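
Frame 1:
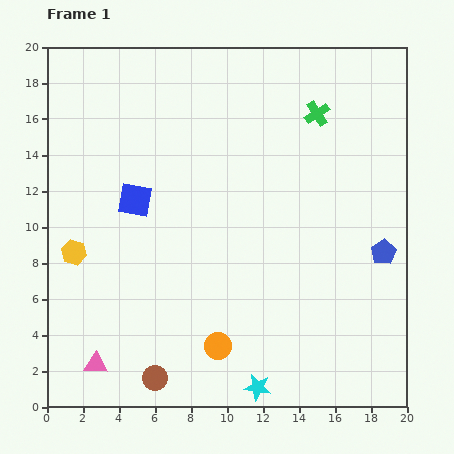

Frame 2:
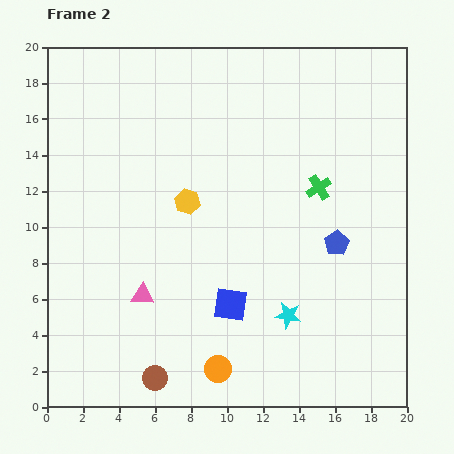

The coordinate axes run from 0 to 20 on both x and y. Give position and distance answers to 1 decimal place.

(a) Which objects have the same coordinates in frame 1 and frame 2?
the brown circle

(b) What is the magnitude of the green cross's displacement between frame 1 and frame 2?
4.1

The green cross moved from (15.0, 16.3) to (15.1, 12.2), a distance of √(0.1² + 4.1²) ≈ 4.1.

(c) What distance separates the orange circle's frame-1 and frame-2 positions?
1.3

The orange circle moved from (9.5, 3.4) to (9.5, 2.1), a distance of √(0.0² + 1.3²) ≈ 1.3.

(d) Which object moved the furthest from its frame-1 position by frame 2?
the blue square

(moved 7.9; next 6.9)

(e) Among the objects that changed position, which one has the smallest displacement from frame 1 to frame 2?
the orange circle

(moved 1.3)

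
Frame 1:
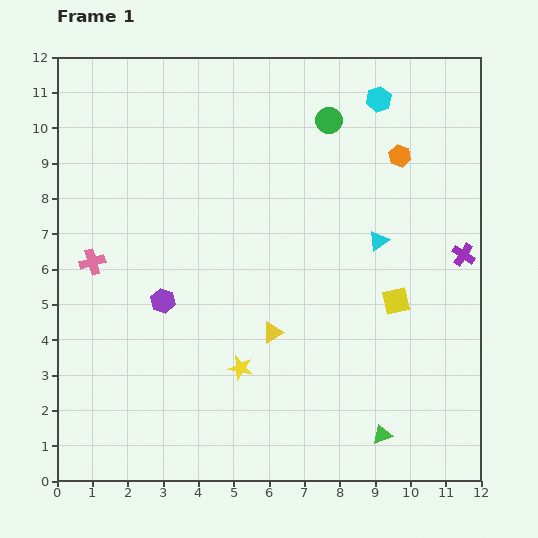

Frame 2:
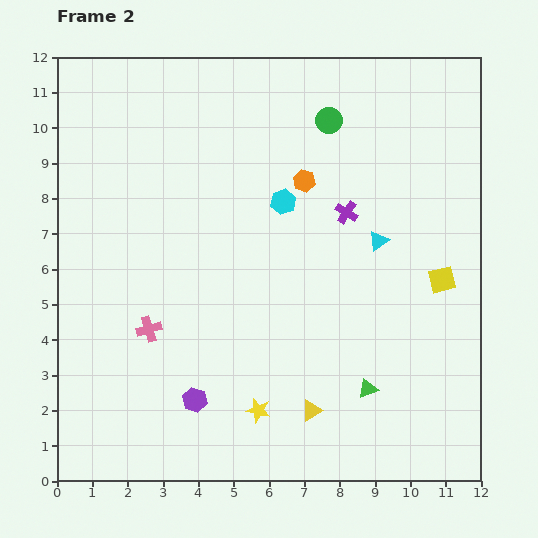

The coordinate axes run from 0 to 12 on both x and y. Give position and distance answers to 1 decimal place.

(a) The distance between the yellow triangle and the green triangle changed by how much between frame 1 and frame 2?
-2.5

Distance in frame 1: 4.2. Distance in frame 2: 1.7.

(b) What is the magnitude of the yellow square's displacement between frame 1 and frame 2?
1.4

The yellow square moved from (9.6, 5.1) to (10.9, 5.7), a distance of √(1.3² + 0.6²) ≈ 1.4.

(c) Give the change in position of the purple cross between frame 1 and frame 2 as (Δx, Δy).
(-3.3, 1.2)

The purple cross was at (11.5, 6.4) in frame 1 and (8.2, 7.6) in frame 2.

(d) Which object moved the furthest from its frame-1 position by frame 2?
the cyan hexagon

(moved 4.0; next 3.5)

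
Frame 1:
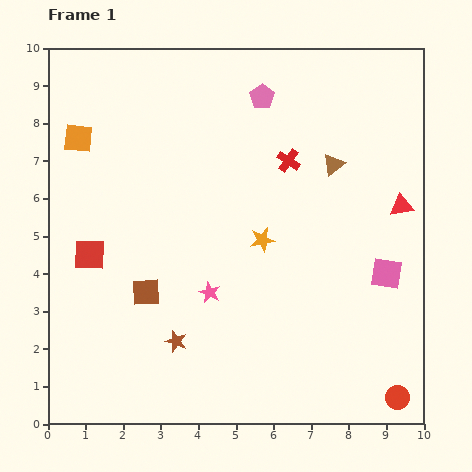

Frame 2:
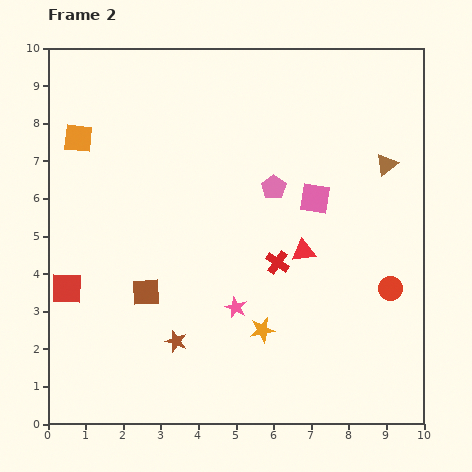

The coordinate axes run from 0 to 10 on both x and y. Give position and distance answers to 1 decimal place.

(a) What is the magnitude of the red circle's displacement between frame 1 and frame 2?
2.9

The red circle moved from (9.3, 0.7) to (9.1, 3.6), a distance of √(0.2² + 2.9²) ≈ 2.9.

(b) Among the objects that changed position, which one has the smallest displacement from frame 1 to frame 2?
the pink star

(moved 0.8)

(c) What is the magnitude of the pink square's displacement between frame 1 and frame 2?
2.8

The pink square moved from (9.0, 4.0) to (7.1, 6.0), a distance of √(1.9² + 2.0²) ≈ 2.8.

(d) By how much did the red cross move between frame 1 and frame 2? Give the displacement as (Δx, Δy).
(-0.3, -2.7)

The red cross was at (6.4, 7.0) in frame 1 and (6.1, 4.3) in frame 2.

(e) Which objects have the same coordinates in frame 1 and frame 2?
the brown square, the brown star, the orange square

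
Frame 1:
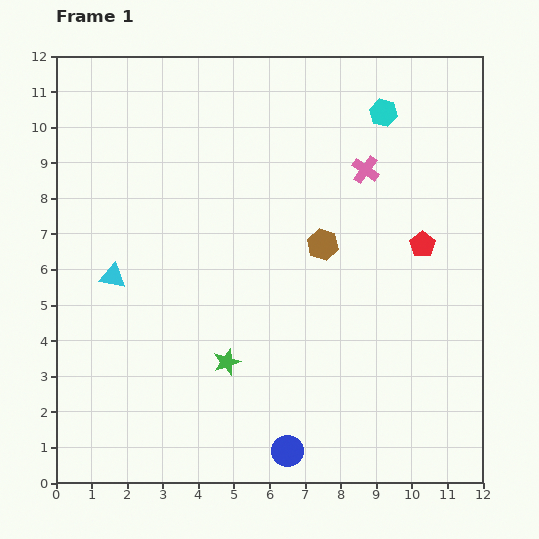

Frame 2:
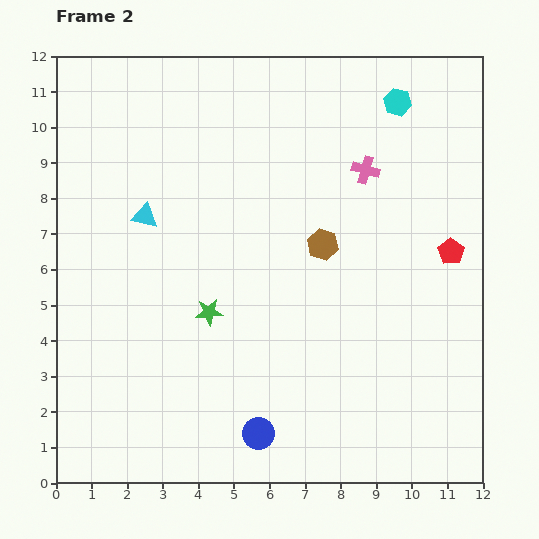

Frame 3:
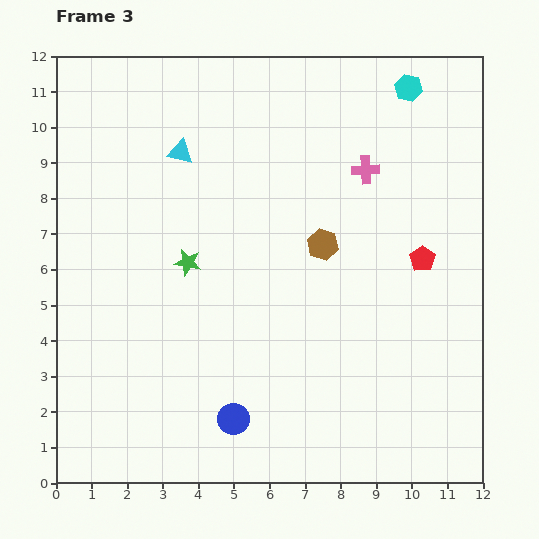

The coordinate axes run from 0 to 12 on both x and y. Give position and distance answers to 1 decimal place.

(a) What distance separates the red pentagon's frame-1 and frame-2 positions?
0.8

The red pentagon moved from (10.3, 6.7) to (11.1, 6.5), a distance of √(0.8² + 0.2²) ≈ 0.8.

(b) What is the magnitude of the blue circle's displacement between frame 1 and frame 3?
1.7

The blue circle moved from (6.5, 0.9) to (5.0, 1.8), a distance of √(1.5² + 0.9²) ≈ 1.7.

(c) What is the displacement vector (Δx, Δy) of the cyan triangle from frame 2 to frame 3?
(1.0, 1.8)

The cyan triangle was at (2.5, 7.5) in frame 2 and (3.5, 9.3) in frame 3.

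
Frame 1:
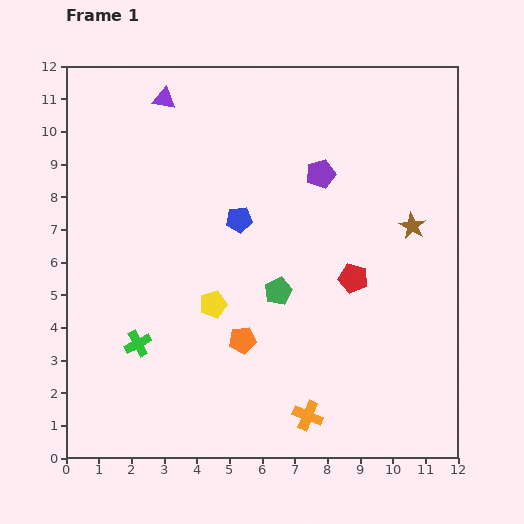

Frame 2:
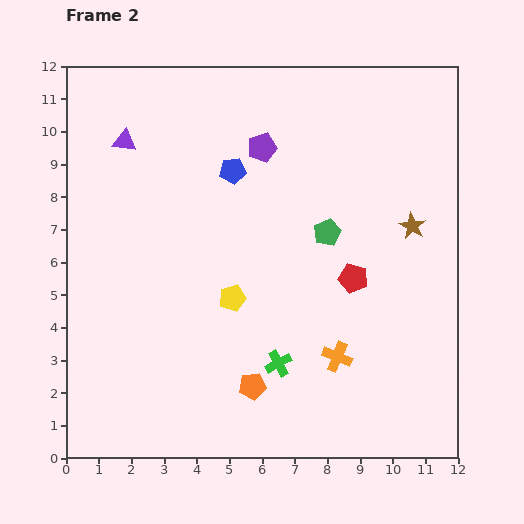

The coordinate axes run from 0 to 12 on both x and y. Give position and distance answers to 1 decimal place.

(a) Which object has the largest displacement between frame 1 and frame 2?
the green cross

(moved 4.3; next 2.3)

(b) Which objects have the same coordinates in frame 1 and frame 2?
the brown star, the red pentagon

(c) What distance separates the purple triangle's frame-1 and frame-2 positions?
1.8

The purple triangle moved from (3.0, 11.0) to (1.8, 9.7), a distance of √(1.2² + 1.3²) ≈ 1.8.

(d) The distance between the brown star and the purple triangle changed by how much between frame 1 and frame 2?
+0.7

Distance in frame 1: 8.5. Distance in frame 2: 9.2.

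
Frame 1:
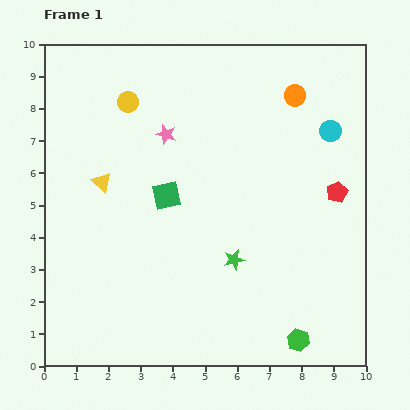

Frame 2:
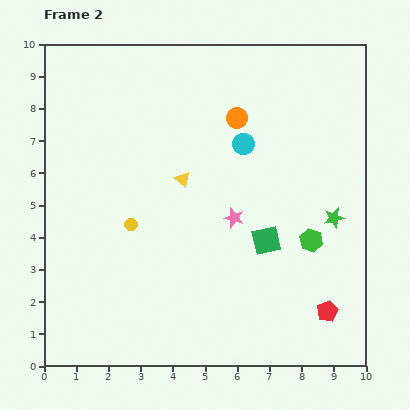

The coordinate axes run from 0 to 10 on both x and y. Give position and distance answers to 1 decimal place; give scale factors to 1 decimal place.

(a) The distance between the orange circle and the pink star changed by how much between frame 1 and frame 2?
-1.1

Distance in frame 1: 4.2. Distance in frame 2: 3.1.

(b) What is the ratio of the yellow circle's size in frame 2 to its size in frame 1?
0.6×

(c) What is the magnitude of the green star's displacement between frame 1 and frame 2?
3.4

The green star moved from (5.9, 3.3) to (9.0, 4.6), a distance of √(3.1² + 1.3²) ≈ 3.4.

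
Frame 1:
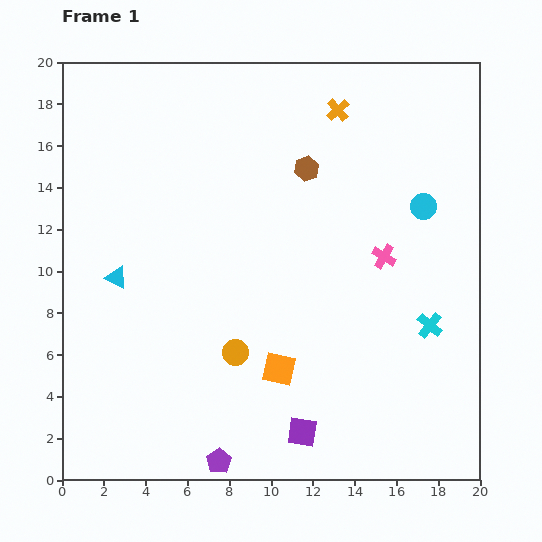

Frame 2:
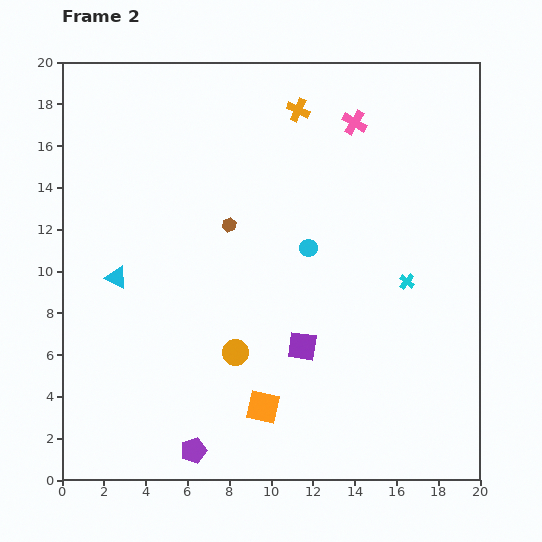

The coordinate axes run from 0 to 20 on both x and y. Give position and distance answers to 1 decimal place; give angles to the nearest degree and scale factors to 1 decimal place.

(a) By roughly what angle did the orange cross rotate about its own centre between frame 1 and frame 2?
24° counter-clockwise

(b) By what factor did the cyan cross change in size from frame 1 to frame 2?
0.6×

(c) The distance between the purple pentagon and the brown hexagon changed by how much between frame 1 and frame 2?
-3.7

Distance in frame 1: 14.6. Distance in frame 2: 10.9.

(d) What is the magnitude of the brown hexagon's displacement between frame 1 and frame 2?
4.6

The brown hexagon moved from (11.7, 14.9) to (8.0, 12.2), a distance of √(3.7² + 2.7²) ≈ 4.6.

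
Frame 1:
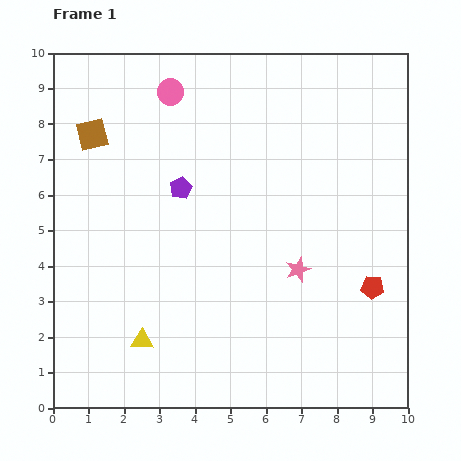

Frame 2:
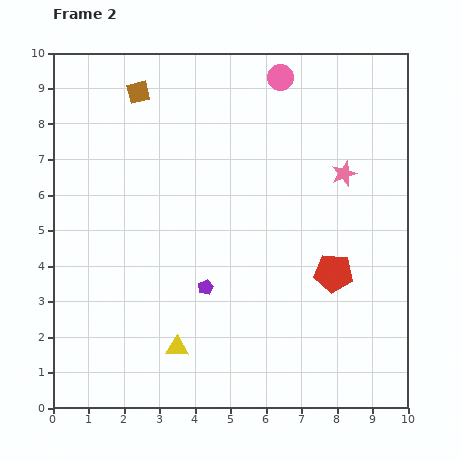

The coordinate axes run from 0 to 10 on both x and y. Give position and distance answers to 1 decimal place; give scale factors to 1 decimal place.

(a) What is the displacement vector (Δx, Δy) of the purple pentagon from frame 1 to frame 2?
(0.7, -2.8)

The purple pentagon was at (3.6, 6.2) in frame 1 and (4.3, 3.4) in frame 2.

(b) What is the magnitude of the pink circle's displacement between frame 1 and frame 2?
3.1

The pink circle moved from (3.3, 8.9) to (6.4, 9.3), a distance of √(3.1² + 0.4²) ≈ 3.1.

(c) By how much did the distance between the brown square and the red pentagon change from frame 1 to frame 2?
-1.5

Distance in frame 1: 9.0. Distance in frame 2: 7.5.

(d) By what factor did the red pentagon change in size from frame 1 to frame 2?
1.6×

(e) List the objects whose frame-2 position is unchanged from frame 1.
none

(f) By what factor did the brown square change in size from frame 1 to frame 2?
0.7×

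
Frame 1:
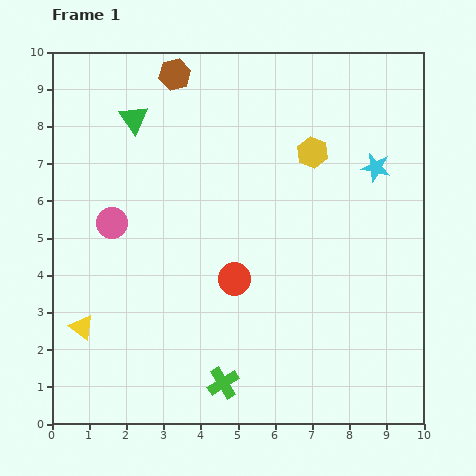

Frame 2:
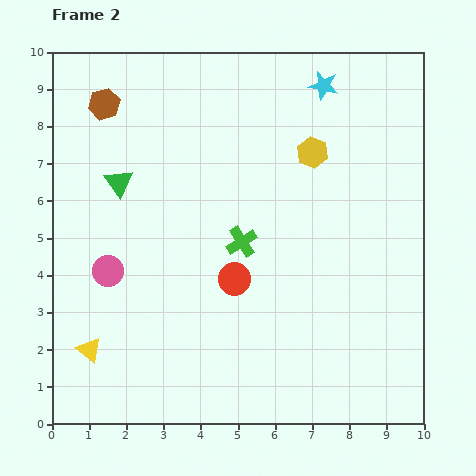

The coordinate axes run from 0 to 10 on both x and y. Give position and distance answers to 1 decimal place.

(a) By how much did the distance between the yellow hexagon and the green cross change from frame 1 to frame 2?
-3.5

Distance in frame 1: 6.6. Distance in frame 2: 3.1.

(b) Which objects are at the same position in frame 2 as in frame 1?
the yellow hexagon, the red circle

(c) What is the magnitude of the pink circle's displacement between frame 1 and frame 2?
1.3

The pink circle moved from (1.6, 5.4) to (1.5, 4.1), a distance of √(0.1² + 1.3²) ≈ 1.3.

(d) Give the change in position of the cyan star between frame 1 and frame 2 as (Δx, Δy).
(-1.4, 2.2)

The cyan star was at (8.7, 6.9) in frame 1 and (7.3, 9.1) in frame 2.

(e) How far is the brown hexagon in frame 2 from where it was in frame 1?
2.1

The brown hexagon moved from (3.3, 9.4) to (1.4, 8.6), a distance of √(1.9² + 0.8²) ≈ 2.1.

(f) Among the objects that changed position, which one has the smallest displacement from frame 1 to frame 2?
the yellow triangle

(moved 0.6)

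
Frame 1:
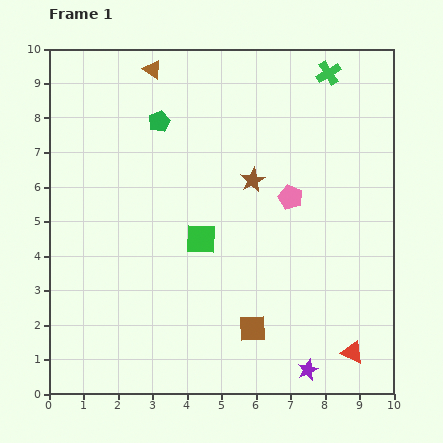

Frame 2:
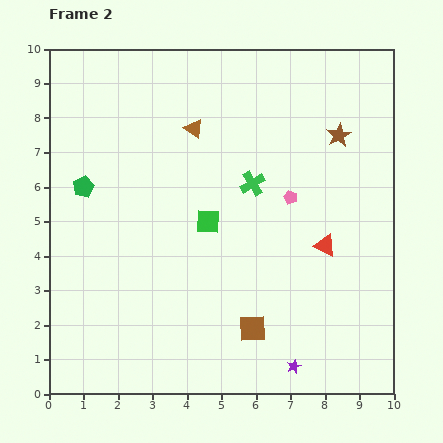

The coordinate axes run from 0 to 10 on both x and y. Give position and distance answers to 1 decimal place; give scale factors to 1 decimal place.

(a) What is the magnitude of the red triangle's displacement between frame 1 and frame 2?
3.2

The red triangle moved from (8.8, 1.2) to (8.0, 4.3), a distance of √(0.8² + 3.1²) ≈ 3.2.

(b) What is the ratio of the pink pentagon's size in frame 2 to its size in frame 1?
0.6×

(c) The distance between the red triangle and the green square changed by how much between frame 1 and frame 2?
-2.0

Distance in frame 1: 5.5. Distance in frame 2: 3.5.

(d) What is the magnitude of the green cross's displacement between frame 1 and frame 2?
3.9

The green cross moved from (8.1, 9.3) to (5.9, 6.1), a distance of √(2.2² + 3.2²) ≈ 3.9.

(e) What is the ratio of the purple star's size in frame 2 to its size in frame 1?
0.7×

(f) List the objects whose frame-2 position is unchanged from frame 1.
the brown square, the pink pentagon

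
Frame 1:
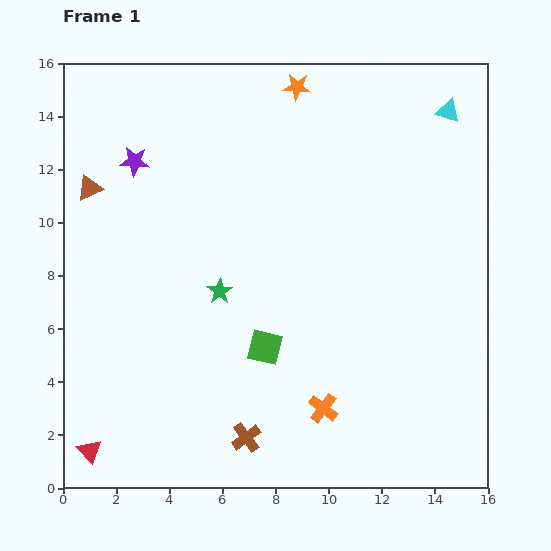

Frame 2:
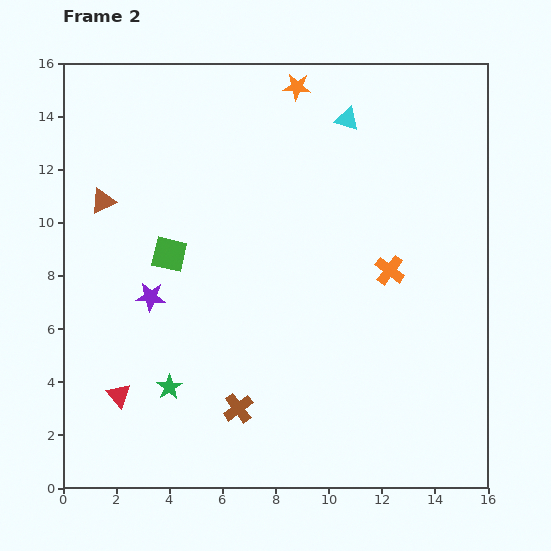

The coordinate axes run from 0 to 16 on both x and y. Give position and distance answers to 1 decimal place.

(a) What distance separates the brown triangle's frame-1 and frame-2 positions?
0.7

The brown triangle moved from (1.0, 11.3) to (1.5, 10.8), a distance of √(0.5² + 0.5²) ≈ 0.7.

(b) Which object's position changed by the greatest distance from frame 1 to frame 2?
the orange cross

(moved 5.8; next 5.1)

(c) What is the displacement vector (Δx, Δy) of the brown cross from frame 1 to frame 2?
(-0.3, 1.1)

The brown cross was at (6.9, 1.9) in frame 1 and (6.6, 3.0) in frame 2.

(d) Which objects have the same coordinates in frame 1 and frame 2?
the orange star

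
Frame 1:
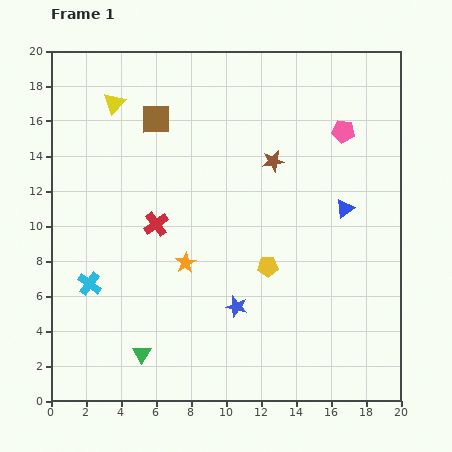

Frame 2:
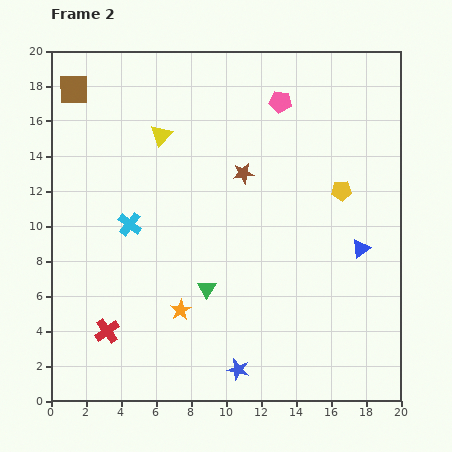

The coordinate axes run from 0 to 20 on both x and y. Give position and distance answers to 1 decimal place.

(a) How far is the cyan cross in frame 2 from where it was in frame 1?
4.1

The cyan cross moved from (2.2, 6.7) to (4.5, 10.1), a distance of √(2.3² + 3.4²) ≈ 4.1.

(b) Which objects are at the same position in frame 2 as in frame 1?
none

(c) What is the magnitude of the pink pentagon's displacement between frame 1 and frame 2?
4.0

The pink pentagon moved from (16.7, 15.4) to (13.1, 17.1), a distance of √(3.6² + 1.7²) ≈ 4.0.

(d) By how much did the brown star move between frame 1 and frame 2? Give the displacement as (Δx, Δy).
(-1.7, -0.7)

The brown star was at (12.7, 13.7) in frame 1 and (11.0, 13.0) in frame 2.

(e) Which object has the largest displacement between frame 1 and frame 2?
the red cross

(moved 6.7; next 6.0)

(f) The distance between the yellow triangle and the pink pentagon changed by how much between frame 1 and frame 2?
-6.1

Distance in frame 1: 13.2. Distance in frame 2: 7.1.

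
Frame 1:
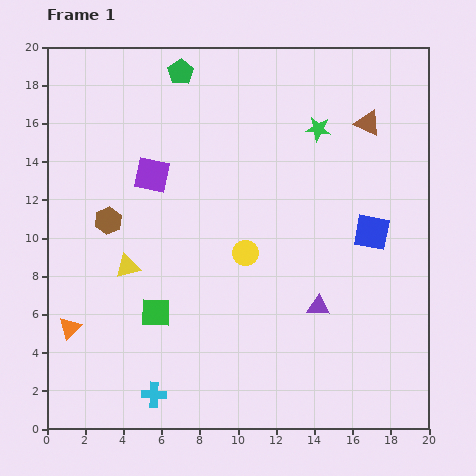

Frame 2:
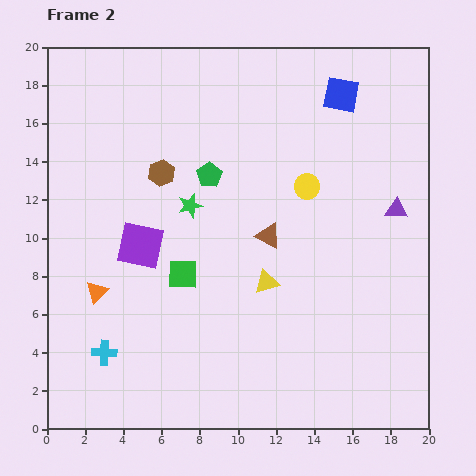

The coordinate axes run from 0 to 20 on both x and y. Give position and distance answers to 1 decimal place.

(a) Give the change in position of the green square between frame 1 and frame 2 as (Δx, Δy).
(1.4, 2.0)

The green square was at (5.7, 6.1) in frame 1 and (7.1, 8.1) in frame 2.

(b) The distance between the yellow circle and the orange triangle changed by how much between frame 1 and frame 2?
+2.3

Distance in frame 1: 10.0. Distance in frame 2: 12.3.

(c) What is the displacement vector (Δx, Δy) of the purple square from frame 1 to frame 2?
(-0.6, -3.7)

The purple square was at (5.5, 13.3) in frame 1 and (4.9, 9.6) in frame 2.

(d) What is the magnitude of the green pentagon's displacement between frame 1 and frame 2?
5.6

The green pentagon moved from (7.0, 18.7) to (8.5, 13.3), a distance of √(1.5² + 5.4²) ≈ 5.6.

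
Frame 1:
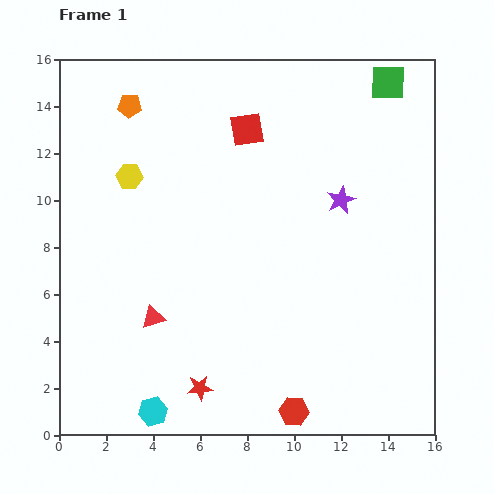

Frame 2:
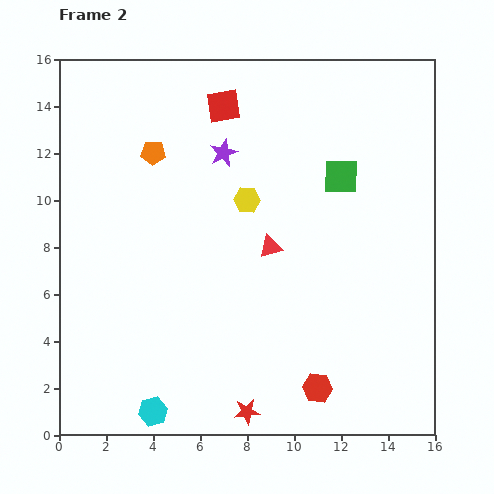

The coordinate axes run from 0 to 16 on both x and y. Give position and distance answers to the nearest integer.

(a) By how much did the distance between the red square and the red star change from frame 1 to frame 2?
+2

Distance in frame 1: 11. Distance in frame 2: 13.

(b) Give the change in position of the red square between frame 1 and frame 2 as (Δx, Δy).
(-1, 1)

The red square was at (8, 13) in frame 1 and (7, 14) in frame 2.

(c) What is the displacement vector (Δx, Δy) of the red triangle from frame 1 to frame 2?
(5, 3)

The red triangle was at (4, 5) in frame 1 and (9, 8) in frame 2.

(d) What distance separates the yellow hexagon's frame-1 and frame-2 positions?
5

The yellow hexagon moved from (3, 11) to (8, 10), a distance of √(5² + 1²) ≈ 5.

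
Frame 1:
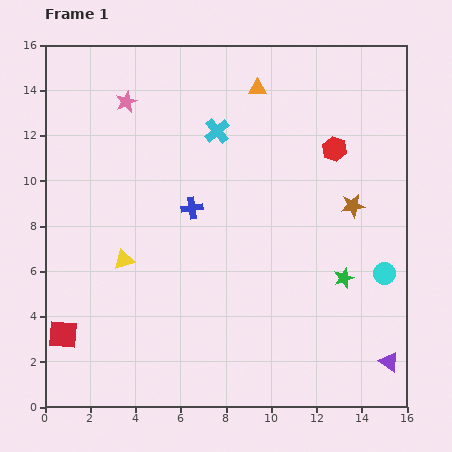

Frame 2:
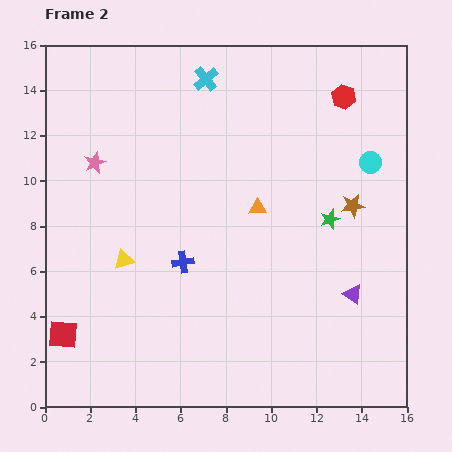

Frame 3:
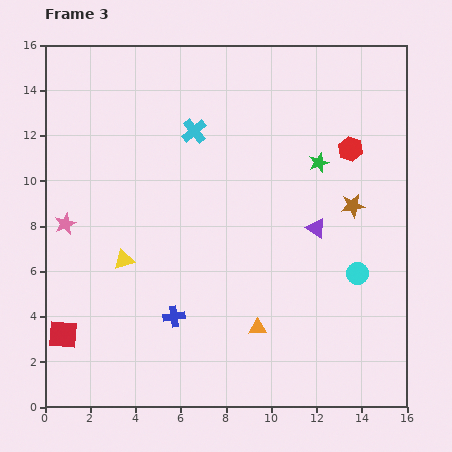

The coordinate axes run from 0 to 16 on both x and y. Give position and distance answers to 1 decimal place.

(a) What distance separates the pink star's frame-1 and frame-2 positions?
3.0

The pink star moved from (3.6, 13.5) to (2.2, 10.8), a distance of √(1.4² + 2.7²) ≈ 3.0.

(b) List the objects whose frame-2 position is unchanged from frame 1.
the red square, the yellow triangle, the brown star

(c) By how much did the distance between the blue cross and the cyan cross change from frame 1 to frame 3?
+4.6

Distance in frame 1: 3.6. Distance in frame 3: 8.2.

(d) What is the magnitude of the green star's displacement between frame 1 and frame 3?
5.2

The green star moved from (13.2, 5.7) to (12.1, 10.8), a distance of √(1.1² + 5.1²) ≈ 5.2.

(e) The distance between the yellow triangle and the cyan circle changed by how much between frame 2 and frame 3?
-1.4

Distance in frame 2: 11.7. Distance in frame 3: 10.3.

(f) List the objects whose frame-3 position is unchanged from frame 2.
the red square, the yellow triangle, the brown star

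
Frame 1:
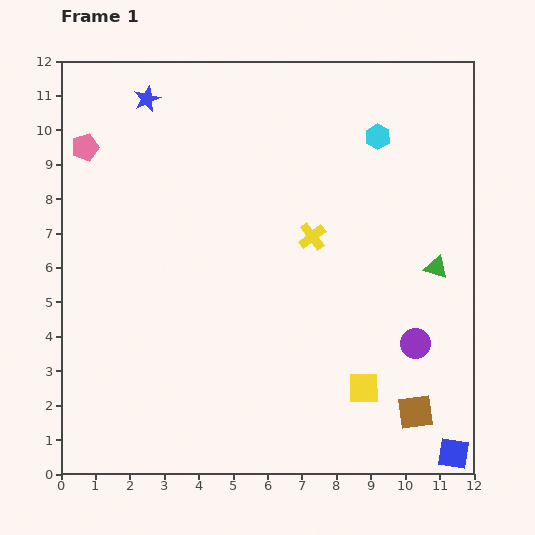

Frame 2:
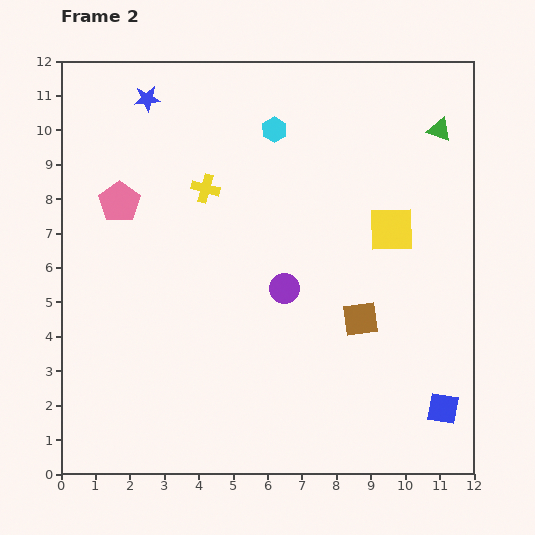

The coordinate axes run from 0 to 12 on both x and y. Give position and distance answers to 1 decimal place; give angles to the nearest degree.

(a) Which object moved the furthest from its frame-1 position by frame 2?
the yellow square

(moved 4.7; next 4.1)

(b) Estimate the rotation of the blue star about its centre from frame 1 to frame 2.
18° clockwise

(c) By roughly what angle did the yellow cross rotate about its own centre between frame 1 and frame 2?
37° counter-clockwise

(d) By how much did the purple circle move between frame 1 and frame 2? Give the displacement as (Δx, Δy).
(-3.8, 1.6)

The purple circle was at (10.3, 3.8) in frame 1 and (6.5, 5.4) in frame 2.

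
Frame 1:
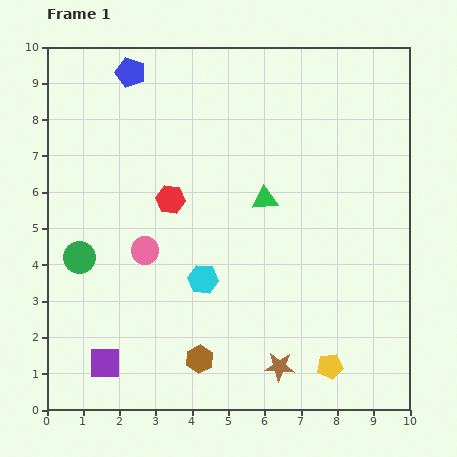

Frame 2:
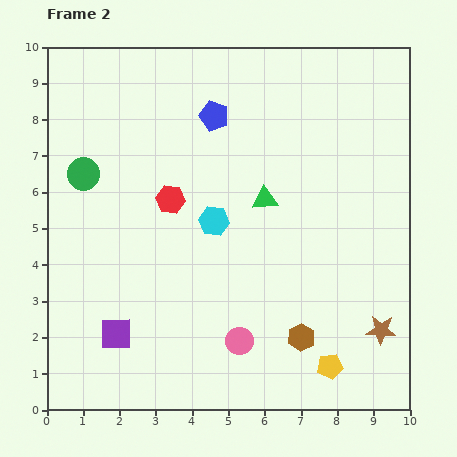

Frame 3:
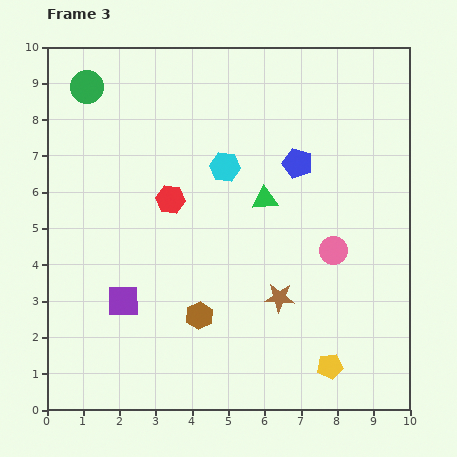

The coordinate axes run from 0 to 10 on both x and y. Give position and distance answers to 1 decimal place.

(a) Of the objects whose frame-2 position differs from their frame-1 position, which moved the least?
the purple square

(moved 0.9)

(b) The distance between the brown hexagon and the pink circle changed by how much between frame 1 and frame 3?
+0.7

Distance in frame 1: 3.4. Distance in frame 3: 4.1.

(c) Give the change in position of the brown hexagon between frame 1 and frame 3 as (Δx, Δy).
(0.0, 1.2)

The brown hexagon was at (4.2, 1.4) in frame 1 and (4.2, 2.6) in frame 3.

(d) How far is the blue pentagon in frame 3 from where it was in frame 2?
2.6

The blue pentagon moved from (4.6, 8.1) to (6.9, 6.8), a distance of √(2.3² + 1.3²) ≈ 2.6.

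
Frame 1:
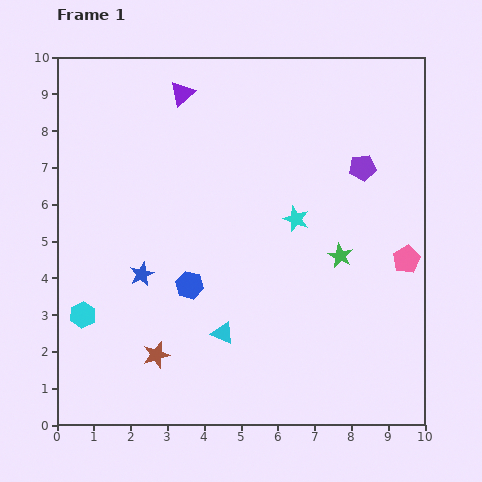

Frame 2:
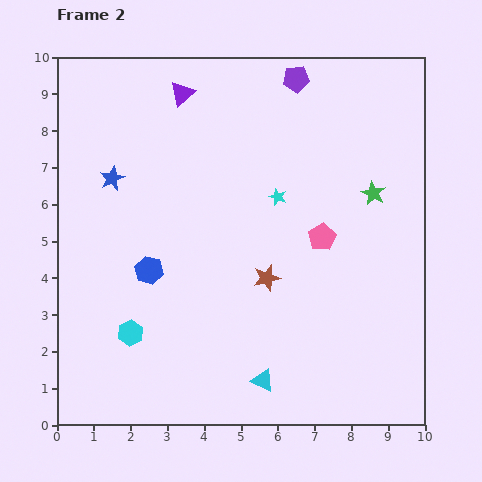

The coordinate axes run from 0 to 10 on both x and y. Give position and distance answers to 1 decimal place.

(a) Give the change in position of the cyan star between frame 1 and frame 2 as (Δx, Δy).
(-0.5, 0.6)

The cyan star was at (6.5, 5.6) in frame 1 and (6.0, 6.2) in frame 2.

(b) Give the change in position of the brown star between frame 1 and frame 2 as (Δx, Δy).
(3.0, 2.1)

The brown star was at (2.7, 1.9) in frame 1 and (5.7, 4.0) in frame 2.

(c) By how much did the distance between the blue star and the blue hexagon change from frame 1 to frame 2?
+1.4

Distance in frame 1: 1.3. Distance in frame 2: 2.7.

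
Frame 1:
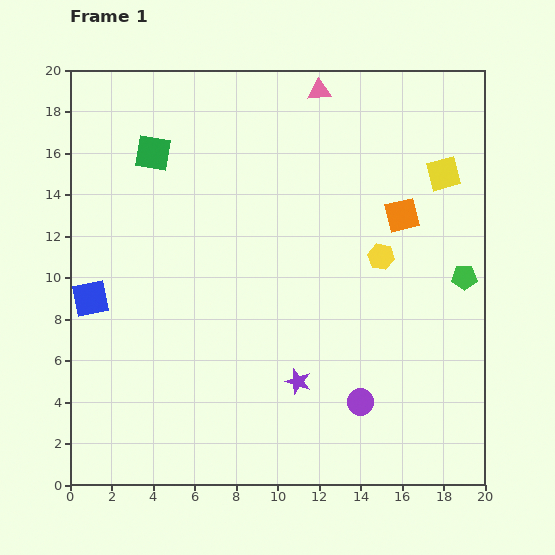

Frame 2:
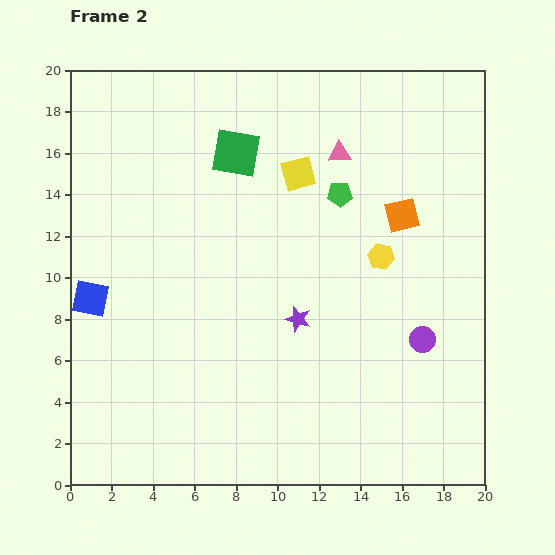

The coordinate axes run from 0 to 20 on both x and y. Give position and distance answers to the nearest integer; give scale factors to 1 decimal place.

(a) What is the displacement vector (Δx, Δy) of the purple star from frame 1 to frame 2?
(0, 3)

The purple star was at (11, 5) in frame 1 and (11, 8) in frame 2.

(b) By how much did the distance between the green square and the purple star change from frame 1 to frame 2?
-4

Distance in frame 1: 13. Distance in frame 2: 9.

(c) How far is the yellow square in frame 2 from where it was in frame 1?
7

The yellow square moved from (18, 15) to (11, 15), a distance of √(7² + 0²) ≈ 7.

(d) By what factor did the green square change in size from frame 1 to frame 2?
1.3×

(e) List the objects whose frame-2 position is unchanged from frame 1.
the yellow hexagon, the blue square, the orange square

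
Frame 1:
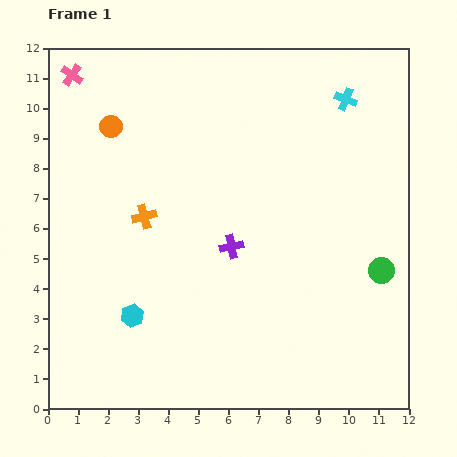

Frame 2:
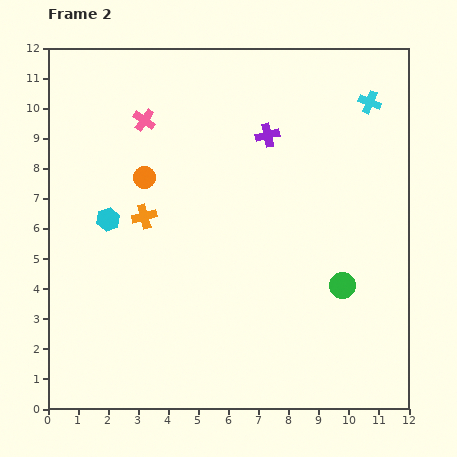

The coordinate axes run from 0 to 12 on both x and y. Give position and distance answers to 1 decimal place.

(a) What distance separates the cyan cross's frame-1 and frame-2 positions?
0.8

The cyan cross moved from (9.9, 10.3) to (10.7, 10.2), a distance of √(0.8² + 0.1²) ≈ 0.8.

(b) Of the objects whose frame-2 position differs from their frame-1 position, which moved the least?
the cyan cross

(moved 0.8)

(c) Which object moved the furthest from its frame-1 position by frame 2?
the purple cross

(moved 3.9; next 3.3)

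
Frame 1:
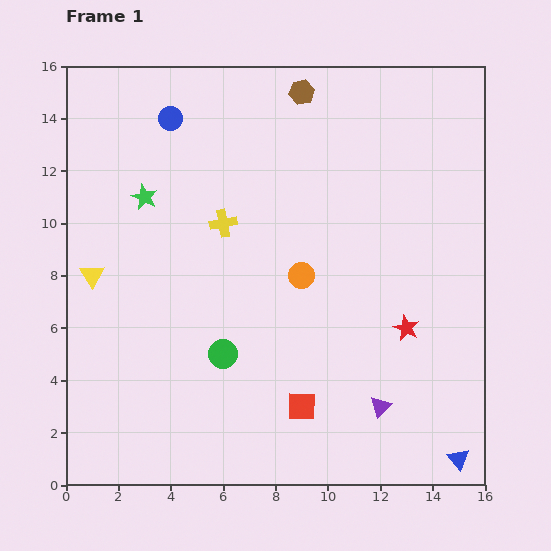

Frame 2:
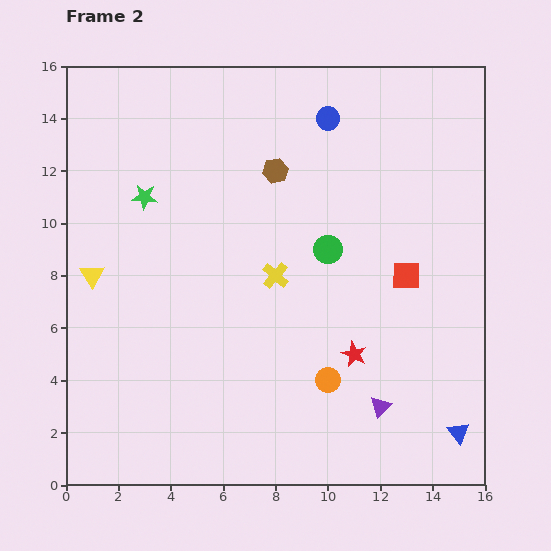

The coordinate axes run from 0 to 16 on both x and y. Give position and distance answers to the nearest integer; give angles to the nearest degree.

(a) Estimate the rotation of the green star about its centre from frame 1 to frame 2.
21° counter-clockwise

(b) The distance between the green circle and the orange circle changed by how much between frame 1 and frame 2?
+1

Distance in frame 1: 4. Distance in frame 2: 5.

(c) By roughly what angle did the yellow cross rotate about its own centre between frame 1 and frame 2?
38° counter-clockwise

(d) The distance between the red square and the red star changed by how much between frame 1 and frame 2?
-1

Distance in frame 1: 5. Distance in frame 2: 4.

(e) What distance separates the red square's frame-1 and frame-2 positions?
6

The red square moved from (9, 3) to (13, 8), a distance of √(4² + 5²) ≈ 6.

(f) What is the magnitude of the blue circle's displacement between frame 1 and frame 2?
6

The blue circle moved from (4, 14) to (10, 14), a distance of √(6² + 0²) ≈ 6.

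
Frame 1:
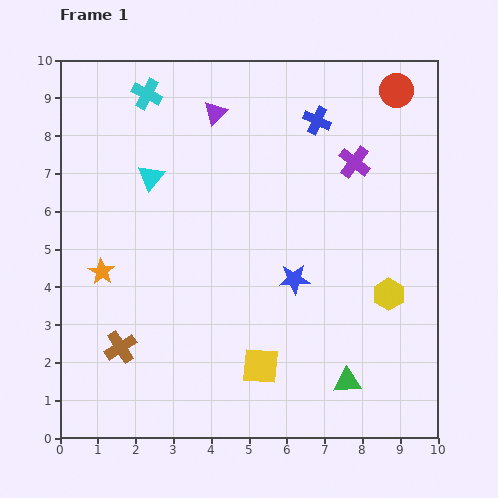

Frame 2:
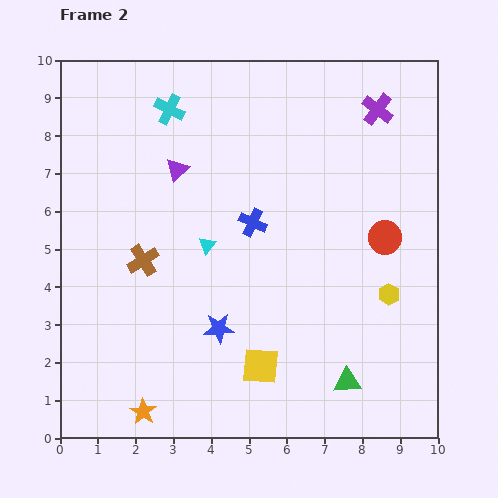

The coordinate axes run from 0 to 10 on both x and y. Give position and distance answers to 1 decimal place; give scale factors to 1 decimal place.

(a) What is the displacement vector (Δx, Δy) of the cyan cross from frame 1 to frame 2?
(0.6, -0.4)

The cyan cross was at (2.3, 9.1) in frame 1 and (2.9, 8.7) in frame 2.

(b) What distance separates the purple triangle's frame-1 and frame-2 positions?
1.8

The purple triangle moved from (4.1, 8.6) to (3.1, 7.1), a distance of √(1.0² + 1.5²) ≈ 1.8.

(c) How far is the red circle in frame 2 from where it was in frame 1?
3.9

The red circle moved from (8.9, 9.2) to (8.6, 5.3), a distance of √(0.3² + 3.9²) ≈ 3.9.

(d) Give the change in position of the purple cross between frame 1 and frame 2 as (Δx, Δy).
(0.6, 1.4)

The purple cross was at (7.8, 7.3) in frame 1 and (8.4, 8.7) in frame 2.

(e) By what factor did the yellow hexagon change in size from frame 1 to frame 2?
0.7×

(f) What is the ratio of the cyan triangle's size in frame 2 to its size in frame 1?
0.6×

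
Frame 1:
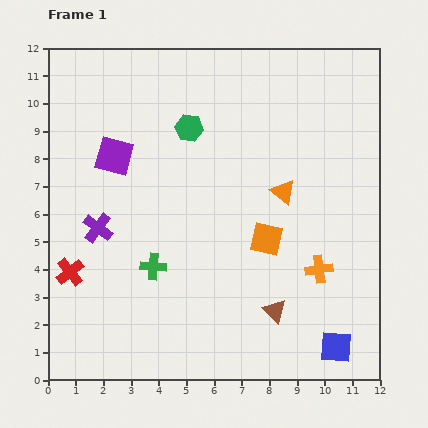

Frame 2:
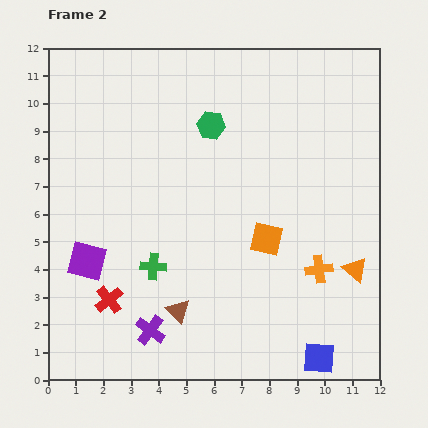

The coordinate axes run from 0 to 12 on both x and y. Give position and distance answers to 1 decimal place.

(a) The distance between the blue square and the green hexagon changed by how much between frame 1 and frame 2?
-0.2

Distance in frame 1: 9.5. Distance in frame 2: 9.3.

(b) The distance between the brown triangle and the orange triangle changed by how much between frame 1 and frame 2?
+2.3

Distance in frame 1: 4.3. Distance in frame 2: 6.6.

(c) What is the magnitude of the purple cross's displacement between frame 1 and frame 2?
4.2

The purple cross moved from (1.8, 5.5) to (3.7, 1.8), a distance of √(1.9² + 3.7²) ≈ 4.2.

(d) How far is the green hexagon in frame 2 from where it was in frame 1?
0.8

The green hexagon moved from (5.1, 9.1) to (5.9, 9.2), a distance of √(0.8² + 0.1²) ≈ 0.8.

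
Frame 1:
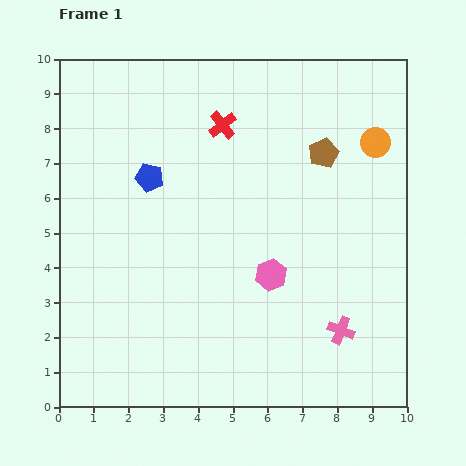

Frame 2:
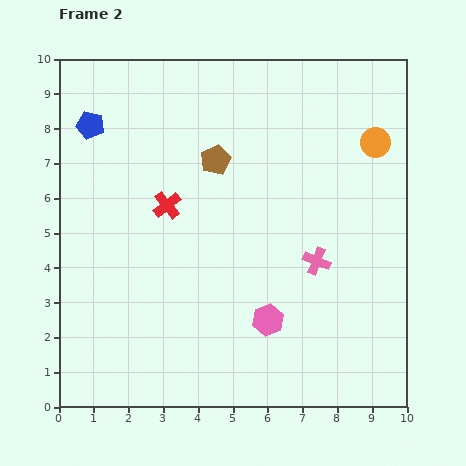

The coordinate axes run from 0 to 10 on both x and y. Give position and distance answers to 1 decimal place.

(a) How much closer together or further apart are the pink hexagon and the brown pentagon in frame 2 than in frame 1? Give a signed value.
+1.0

Distance in frame 1: 3.8. Distance in frame 2: 4.8.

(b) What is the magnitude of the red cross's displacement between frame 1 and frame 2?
2.8

The red cross moved from (4.7, 8.1) to (3.1, 5.8), a distance of √(1.6² + 2.3²) ≈ 2.8.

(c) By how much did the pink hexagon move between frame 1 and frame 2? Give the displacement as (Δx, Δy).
(-0.1, -1.3)

The pink hexagon was at (6.1, 3.8) in frame 1 and (6.0, 2.5) in frame 2.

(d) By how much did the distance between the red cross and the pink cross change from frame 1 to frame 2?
-2.2

Distance in frame 1: 6.8. Distance in frame 2: 4.6.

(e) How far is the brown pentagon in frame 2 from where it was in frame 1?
3.1

The brown pentagon moved from (7.6, 7.3) to (4.5, 7.1), a distance of √(3.1² + 0.2²) ≈ 3.1.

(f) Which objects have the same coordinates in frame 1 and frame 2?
the orange circle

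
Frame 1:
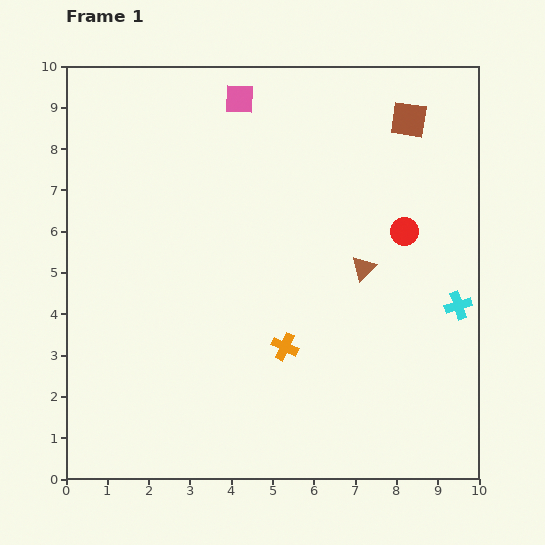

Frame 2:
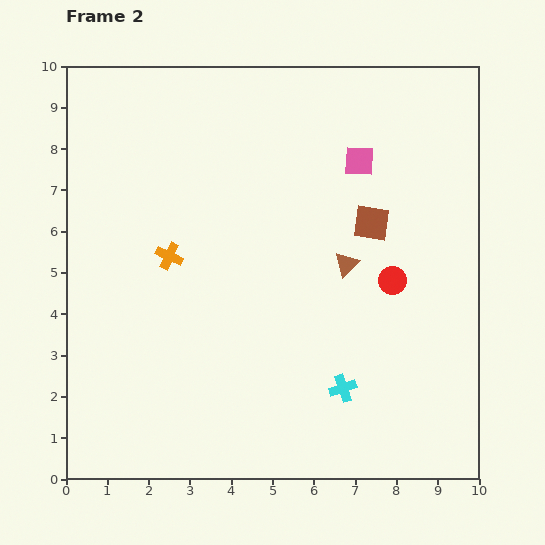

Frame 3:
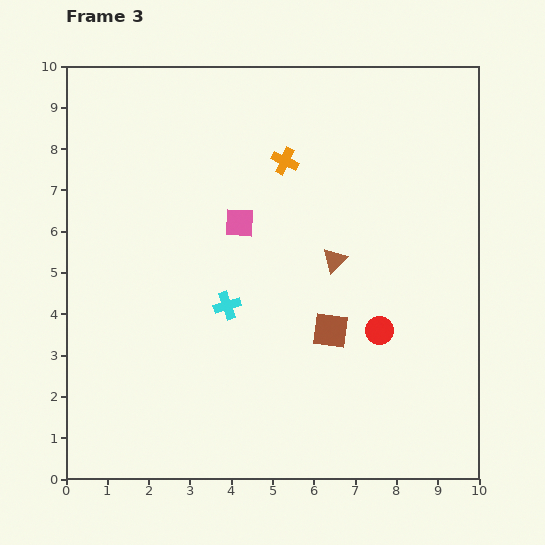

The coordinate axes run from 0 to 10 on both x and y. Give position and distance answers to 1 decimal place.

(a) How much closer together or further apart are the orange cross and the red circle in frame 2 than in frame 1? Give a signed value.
+1.4

Distance in frame 1: 4.0. Distance in frame 2: 5.4.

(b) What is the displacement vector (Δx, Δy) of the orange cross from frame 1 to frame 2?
(-2.8, 2.2)

The orange cross was at (5.3, 3.2) in frame 1 and (2.5, 5.4) in frame 2.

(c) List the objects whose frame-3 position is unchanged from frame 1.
none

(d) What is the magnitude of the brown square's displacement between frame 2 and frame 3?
2.8

The brown square moved from (7.4, 6.2) to (6.4, 3.6), a distance of √(1.0² + 2.6²) ≈ 2.8.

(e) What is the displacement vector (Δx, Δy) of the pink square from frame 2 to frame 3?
(-2.9, -1.5)

The pink square was at (7.1, 7.7) in frame 2 and (4.2, 6.2) in frame 3.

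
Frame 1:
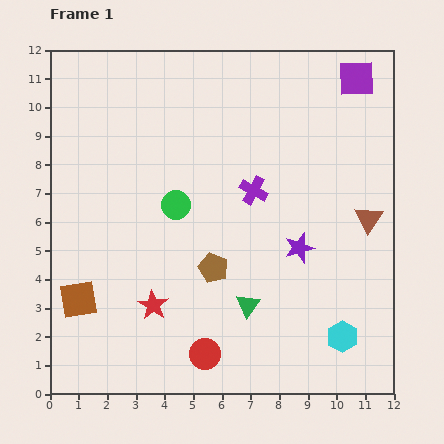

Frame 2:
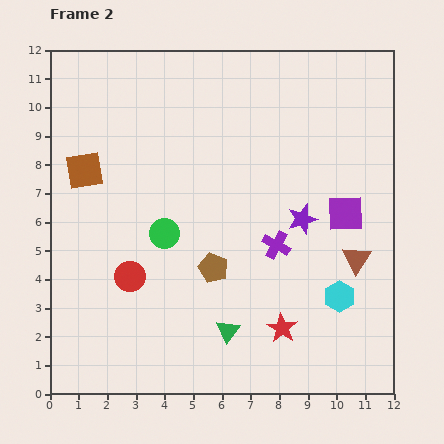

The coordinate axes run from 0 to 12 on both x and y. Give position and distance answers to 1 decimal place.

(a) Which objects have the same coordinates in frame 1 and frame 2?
the brown pentagon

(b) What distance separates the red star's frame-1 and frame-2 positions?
4.6

The red star moved from (3.6, 3.1) to (8.1, 2.3), a distance of √(4.5² + 0.8²) ≈ 4.6.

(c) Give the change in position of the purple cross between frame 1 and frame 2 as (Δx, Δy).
(0.8, -1.9)

The purple cross was at (7.1, 7.1) in frame 1 and (7.9, 5.2) in frame 2.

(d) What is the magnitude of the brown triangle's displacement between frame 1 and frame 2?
1.5

The brown triangle moved from (11.1, 6.1) to (10.7, 4.7), a distance of √(0.4² + 1.4²) ≈ 1.5.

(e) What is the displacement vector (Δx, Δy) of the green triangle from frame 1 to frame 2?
(-0.7, -0.9)

The green triangle was at (6.9, 3.1) in frame 1 and (6.2, 2.2) in frame 2.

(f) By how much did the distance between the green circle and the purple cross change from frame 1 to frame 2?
+1.2

Distance in frame 1: 2.7. Distance in frame 2: 3.9.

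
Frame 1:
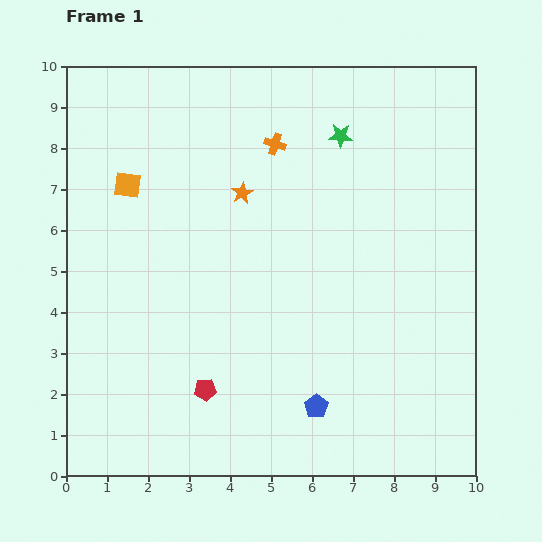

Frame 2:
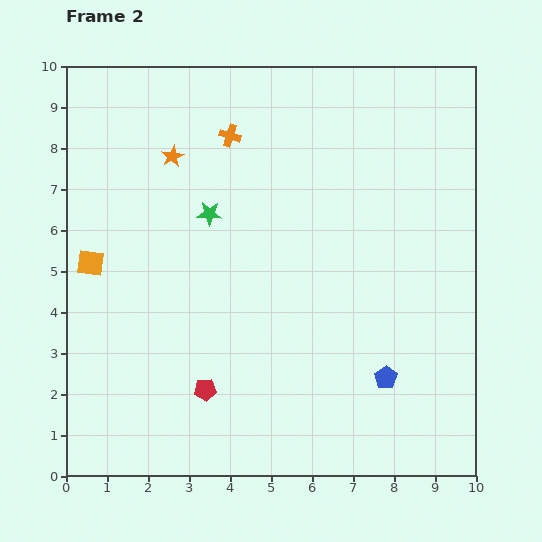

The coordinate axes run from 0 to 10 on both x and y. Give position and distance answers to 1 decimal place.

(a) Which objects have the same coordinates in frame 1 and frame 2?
the red pentagon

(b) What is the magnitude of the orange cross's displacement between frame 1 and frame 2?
1.1

The orange cross moved from (5.1, 8.1) to (4.0, 8.3), a distance of √(1.1² + 0.2²) ≈ 1.1.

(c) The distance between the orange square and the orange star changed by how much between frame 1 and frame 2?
+0.5

Distance in frame 1: 2.8. Distance in frame 2: 3.3.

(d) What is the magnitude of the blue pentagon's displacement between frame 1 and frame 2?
1.8

The blue pentagon moved from (6.1, 1.7) to (7.8, 2.4), a distance of √(1.7² + 0.7²) ≈ 1.8.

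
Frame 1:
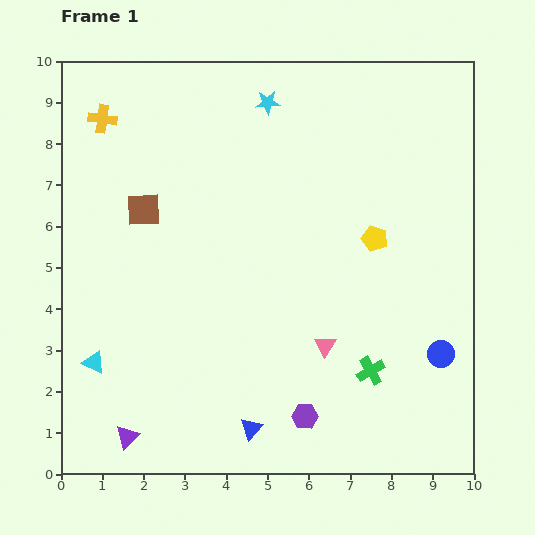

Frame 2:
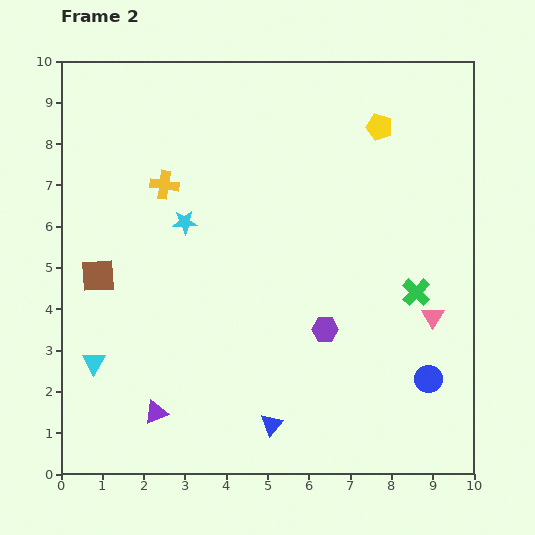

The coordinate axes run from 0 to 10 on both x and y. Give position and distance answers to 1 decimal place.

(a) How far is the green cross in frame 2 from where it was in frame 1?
2.2

The green cross moved from (7.5, 2.5) to (8.6, 4.4), a distance of √(1.1² + 1.9²) ≈ 2.2.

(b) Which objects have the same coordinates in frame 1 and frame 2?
the cyan triangle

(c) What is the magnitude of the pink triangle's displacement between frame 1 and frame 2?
2.7

The pink triangle moved from (6.4, 3.1) to (9.0, 3.8), a distance of √(2.6² + 0.7²) ≈ 2.7.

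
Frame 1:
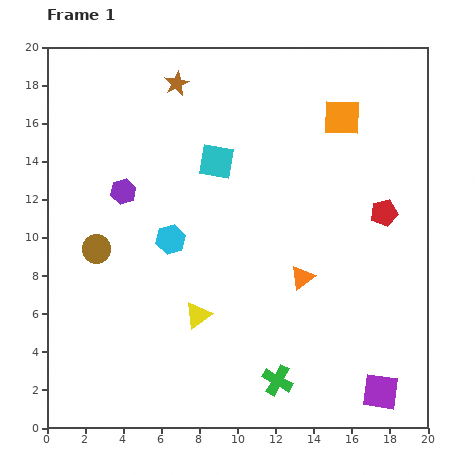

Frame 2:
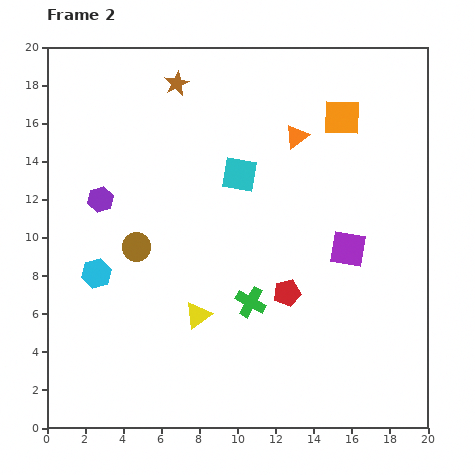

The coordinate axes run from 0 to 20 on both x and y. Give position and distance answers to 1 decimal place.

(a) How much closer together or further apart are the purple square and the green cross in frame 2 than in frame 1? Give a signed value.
+0.4

Distance in frame 1: 5.4. Distance in frame 2: 5.8.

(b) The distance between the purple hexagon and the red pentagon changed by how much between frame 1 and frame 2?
-2.7

Distance in frame 1: 13.7. Distance in frame 2: 11.0.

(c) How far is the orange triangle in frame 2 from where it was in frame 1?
7.4

The orange triangle moved from (13.4, 7.9) to (13.1, 15.3), a distance of √(0.3² + 7.4²) ≈ 7.4.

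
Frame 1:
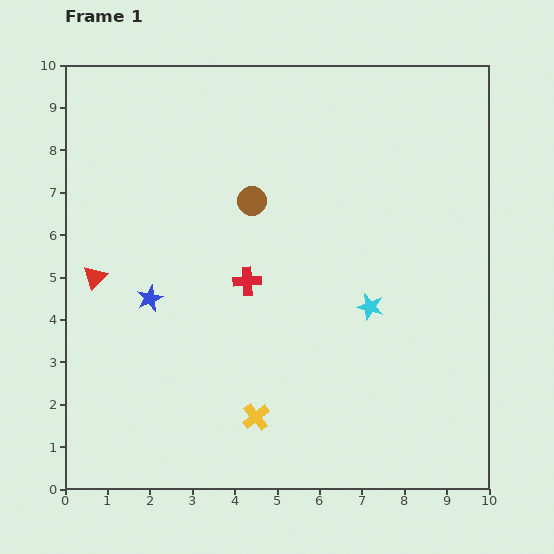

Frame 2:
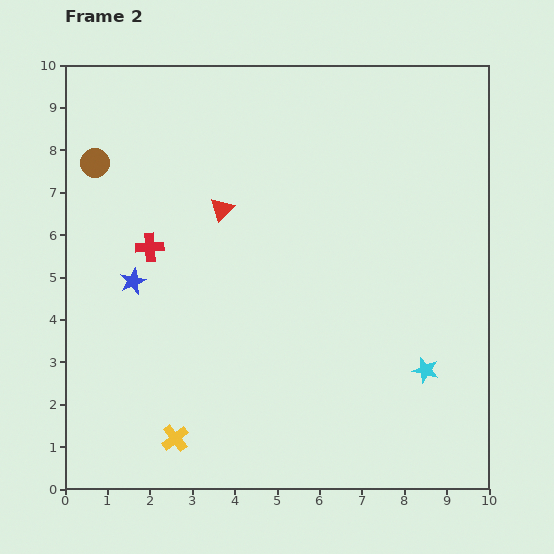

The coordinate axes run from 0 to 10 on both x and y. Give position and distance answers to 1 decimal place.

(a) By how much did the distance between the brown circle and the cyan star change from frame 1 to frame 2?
+5.4

Distance in frame 1: 3.8. Distance in frame 2: 9.2.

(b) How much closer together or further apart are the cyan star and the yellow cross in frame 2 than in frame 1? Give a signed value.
+2.4

Distance in frame 1: 3.7. Distance in frame 2: 6.1.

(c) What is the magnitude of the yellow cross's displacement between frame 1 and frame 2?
2.0

The yellow cross moved from (4.5, 1.7) to (2.6, 1.2), a distance of √(1.9² + 0.5²) ≈ 2.0.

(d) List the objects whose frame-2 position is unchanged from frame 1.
none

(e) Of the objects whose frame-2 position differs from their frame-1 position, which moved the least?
the blue star

(moved 0.6)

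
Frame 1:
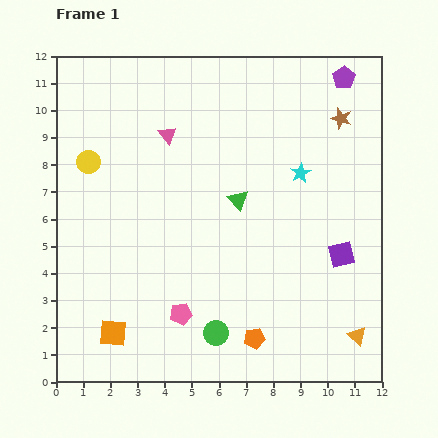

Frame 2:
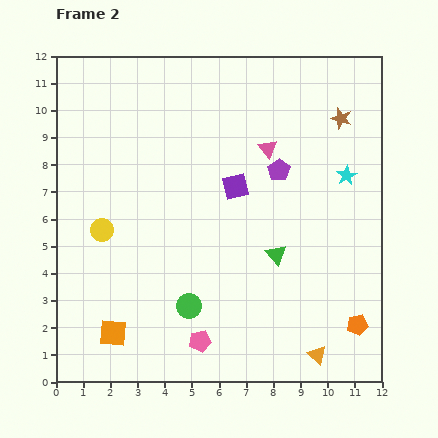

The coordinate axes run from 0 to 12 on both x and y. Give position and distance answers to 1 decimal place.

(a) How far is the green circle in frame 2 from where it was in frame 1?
1.4

The green circle moved from (5.9, 1.8) to (4.9, 2.8), a distance of √(1.0² + 1.0²) ≈ 1.4.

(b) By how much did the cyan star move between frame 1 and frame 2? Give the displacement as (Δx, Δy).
(1.7, -0.1)

The cyan star was at (9.0, 7.7) in frame 1 and (10.7, 7.6) in frame 2.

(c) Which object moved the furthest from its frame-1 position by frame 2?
the purple square

(moved 4.6; next 4.2)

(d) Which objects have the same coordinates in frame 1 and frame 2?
the brown star, the orange square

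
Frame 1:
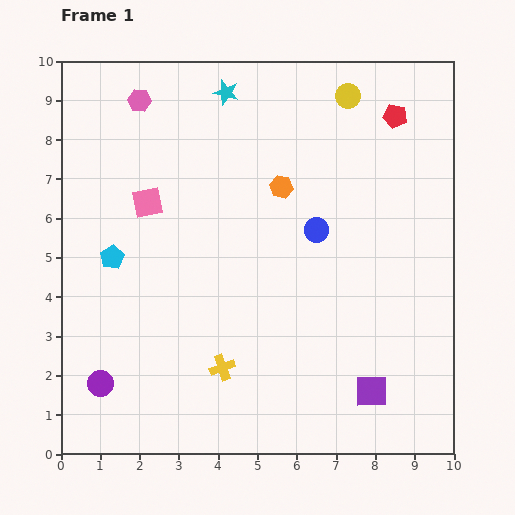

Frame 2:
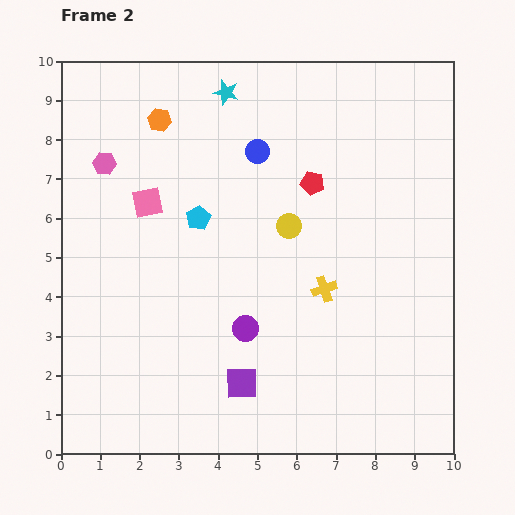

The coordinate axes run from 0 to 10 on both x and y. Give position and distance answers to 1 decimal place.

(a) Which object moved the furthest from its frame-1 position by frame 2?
the purple circle

(moved 4.0; next 3.6)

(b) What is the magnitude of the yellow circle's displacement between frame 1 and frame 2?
3.6

The yellow circle moved from (7.3, 9.1) to (5.8, 5.8), a distance of √(1.5² + 3.3²) ≈ 3.6.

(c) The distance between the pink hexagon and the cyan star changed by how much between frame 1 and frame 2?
+1.4

Distance in frame 1: 2.2. Distance in frame 2: 3.6.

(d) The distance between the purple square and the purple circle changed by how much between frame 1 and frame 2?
-5.5

Distance in frame 1: 6.9. Distance in frame 2: 1.4.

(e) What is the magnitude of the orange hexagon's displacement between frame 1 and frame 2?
3.5

The orange hexagon moved from (5.6, 6.8) to (2.5, 8.5), a distance of √(3.1² + 1.7²) ≈ 3.5.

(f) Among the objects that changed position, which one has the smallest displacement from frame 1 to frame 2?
the pink hexagon

(moved 1.8)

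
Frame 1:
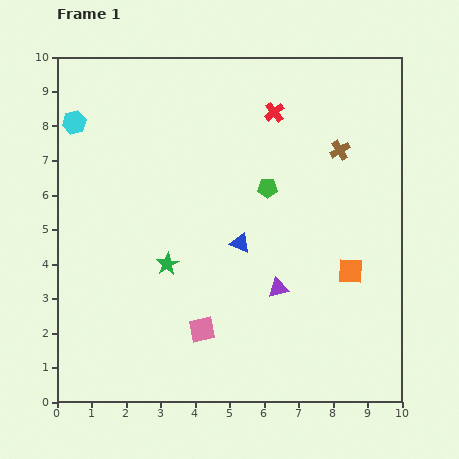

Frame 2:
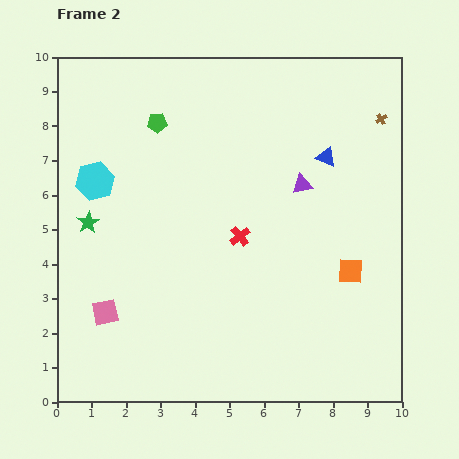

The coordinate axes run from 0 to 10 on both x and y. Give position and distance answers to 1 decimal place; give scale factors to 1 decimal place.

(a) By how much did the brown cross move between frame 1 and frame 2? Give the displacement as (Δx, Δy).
(1.2, 0.9)

The brown cross was at (8.2, 7.3) in frame 1 and (9.4, 8.2) in frame 2.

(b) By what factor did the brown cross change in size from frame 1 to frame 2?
0.6×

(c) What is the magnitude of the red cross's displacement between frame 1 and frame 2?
3.7

The red cross moved from (6.3, 8.4) to (5.3, 4.8), a distance of √(1.0² + 3.6²) ≈ 3.7.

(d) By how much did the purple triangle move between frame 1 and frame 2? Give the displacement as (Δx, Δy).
(0.7, 3.0)

The purple triangle was at (6.4, 3.3) in frame 1 and (7.1, 6.3) in frame 2.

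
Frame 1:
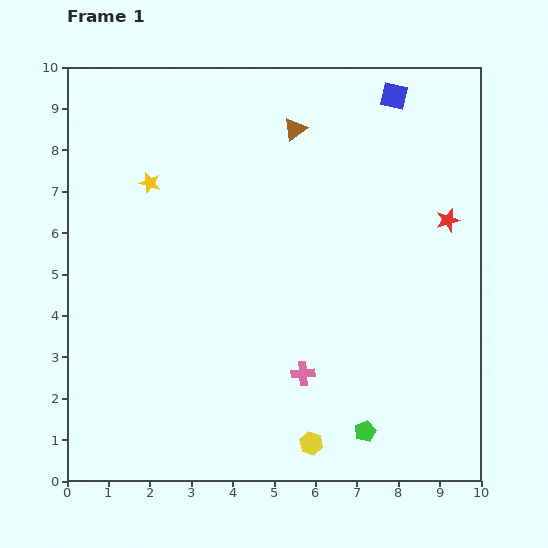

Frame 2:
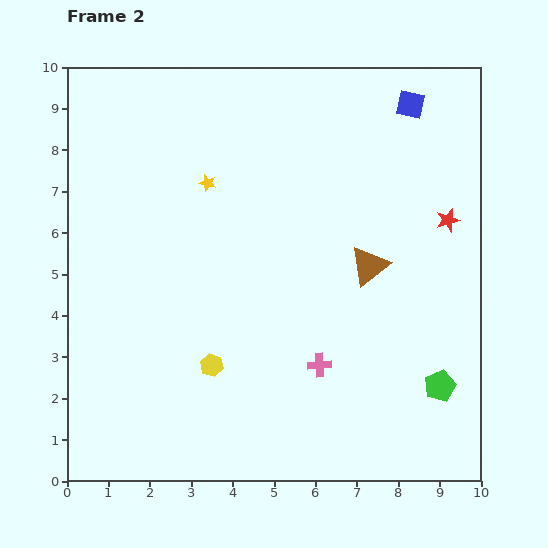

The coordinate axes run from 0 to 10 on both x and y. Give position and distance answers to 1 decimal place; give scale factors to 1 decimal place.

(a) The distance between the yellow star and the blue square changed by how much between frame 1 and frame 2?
-1.0

Distance in frame 1: 6.3. Distance in frame 2: 5.3.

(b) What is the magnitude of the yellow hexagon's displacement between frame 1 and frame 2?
3.1

The yellow hexagon moved from (5.9, 0.9) to (3.5, 2.8), a distance of √(2.4² + 1.9²) ≈ 3.1.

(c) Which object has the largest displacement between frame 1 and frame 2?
the brown triangle

(moved 3.8; next 3.1)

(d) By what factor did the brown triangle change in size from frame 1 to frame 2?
1.7×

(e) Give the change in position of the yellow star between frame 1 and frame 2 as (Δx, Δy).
(1.4, 0.0)

The yellow star was at (2.0, 7.2) in frame 1 and (3.4, 7.2) in frame 2.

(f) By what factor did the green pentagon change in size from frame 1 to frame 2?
1.5×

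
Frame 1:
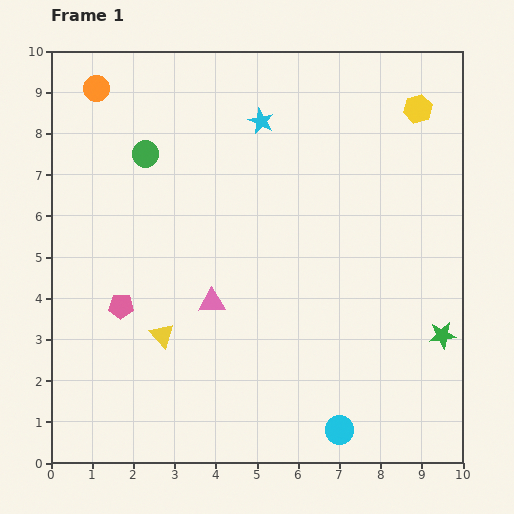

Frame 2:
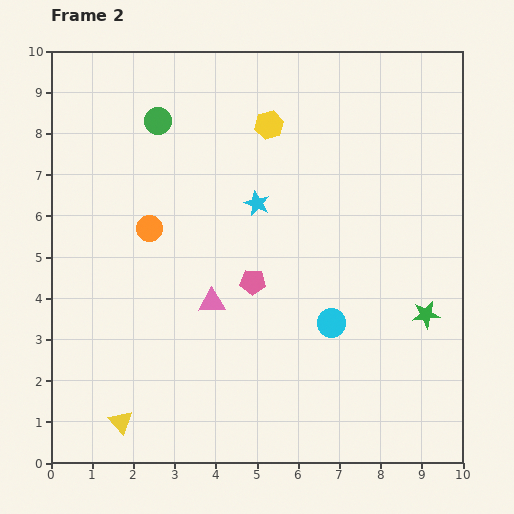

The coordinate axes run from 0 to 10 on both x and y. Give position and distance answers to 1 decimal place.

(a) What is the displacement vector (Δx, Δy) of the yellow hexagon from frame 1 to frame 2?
(-3.6, -0.4)

The yellow hexagon was at (8.9, 8.6) in frame 1 and (5.3, 8.2) in frame 2.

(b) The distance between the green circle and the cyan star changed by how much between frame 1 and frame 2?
+0.2

Distance in frame 1: 2.9. Distance in frame 2: 3.1.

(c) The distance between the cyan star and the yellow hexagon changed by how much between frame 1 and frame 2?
-1.9

Distance in frame 1: 3.8. Distance in frame 2: 1.9.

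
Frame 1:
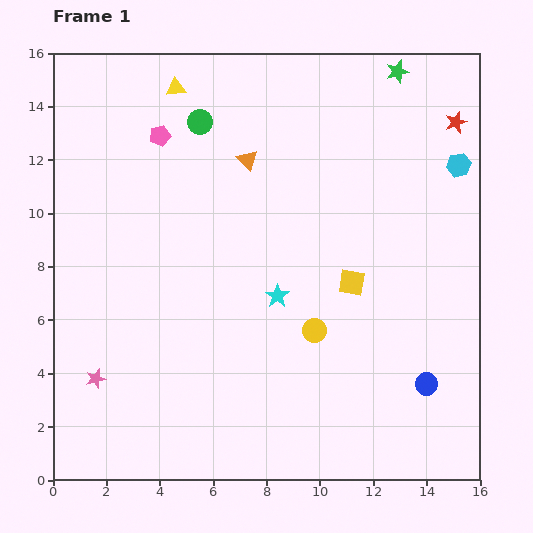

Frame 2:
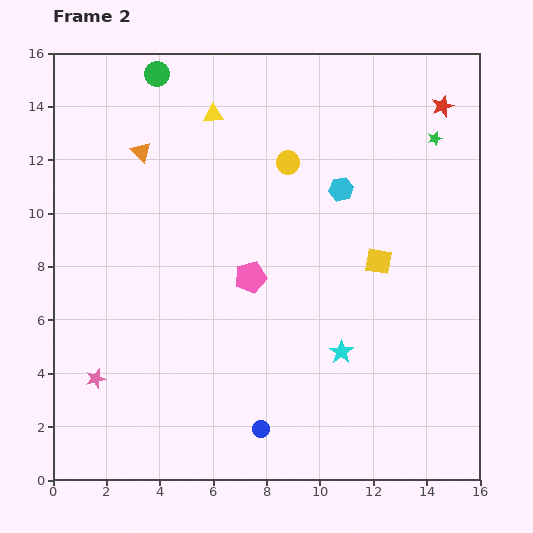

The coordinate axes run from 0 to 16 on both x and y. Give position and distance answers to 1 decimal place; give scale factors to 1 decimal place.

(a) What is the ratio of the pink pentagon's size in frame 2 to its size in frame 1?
1.5×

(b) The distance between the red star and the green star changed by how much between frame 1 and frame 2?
-1.7

Distance in frame 1: 2.9. Distance in frame 2: 1.2.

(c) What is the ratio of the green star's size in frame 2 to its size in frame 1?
0.6×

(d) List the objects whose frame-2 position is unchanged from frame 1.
the pink star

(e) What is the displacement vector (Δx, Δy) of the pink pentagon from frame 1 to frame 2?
(3.4, -5.3)

The pink pentagon was at (4.0, 12.9) in frame 1 and (7.4, 7.6) in frame 2.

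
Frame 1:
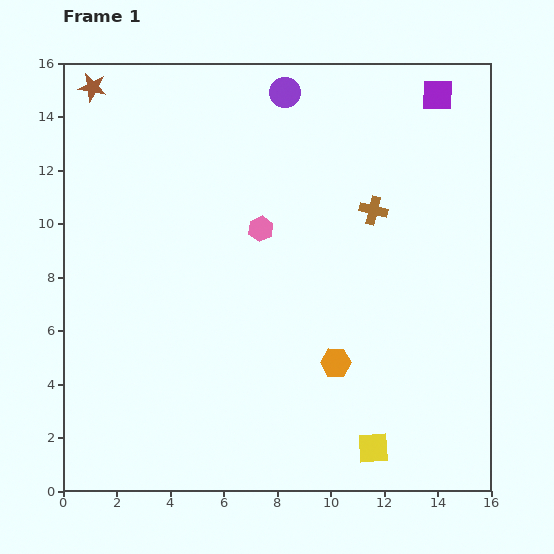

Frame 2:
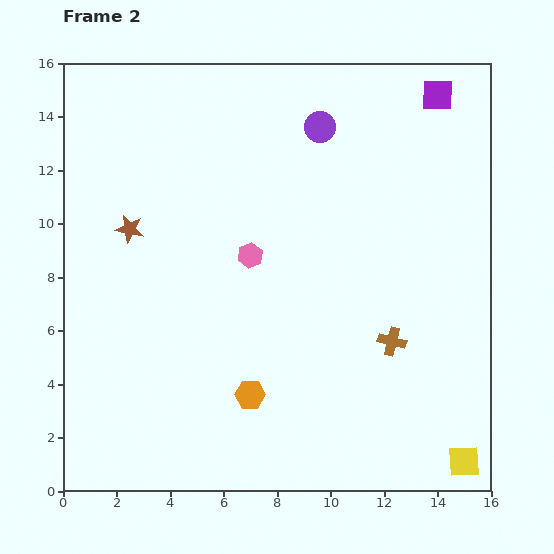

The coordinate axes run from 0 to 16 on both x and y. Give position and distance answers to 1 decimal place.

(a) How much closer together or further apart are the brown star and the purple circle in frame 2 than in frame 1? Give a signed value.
+0.9

Distance in frame 1: 7.2. Distance in frame 2: 8.1.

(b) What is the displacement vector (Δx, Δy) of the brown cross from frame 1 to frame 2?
(0.7, -4.9)

The brown cross was at (11.6, 10.5) in frame 1 and (12.3, 5.6) in frame 2.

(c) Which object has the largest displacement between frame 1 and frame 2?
the brown star

(moved 5.5; next 4.9)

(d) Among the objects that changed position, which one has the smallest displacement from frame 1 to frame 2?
the pink hexagon

(moved 1.1)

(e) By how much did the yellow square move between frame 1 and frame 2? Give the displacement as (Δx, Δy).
(3.4, -0.5)

The yellow square was at (11.6, 1.6) in frame 1 and (15.0, 1.1) in frame 2.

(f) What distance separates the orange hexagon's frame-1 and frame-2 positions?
3.4

The orange hexagon moved from (10.2, 4.8) to (7.0, 3.6), a distance of √(3.2² + 1.2²) ≈ 3.4.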